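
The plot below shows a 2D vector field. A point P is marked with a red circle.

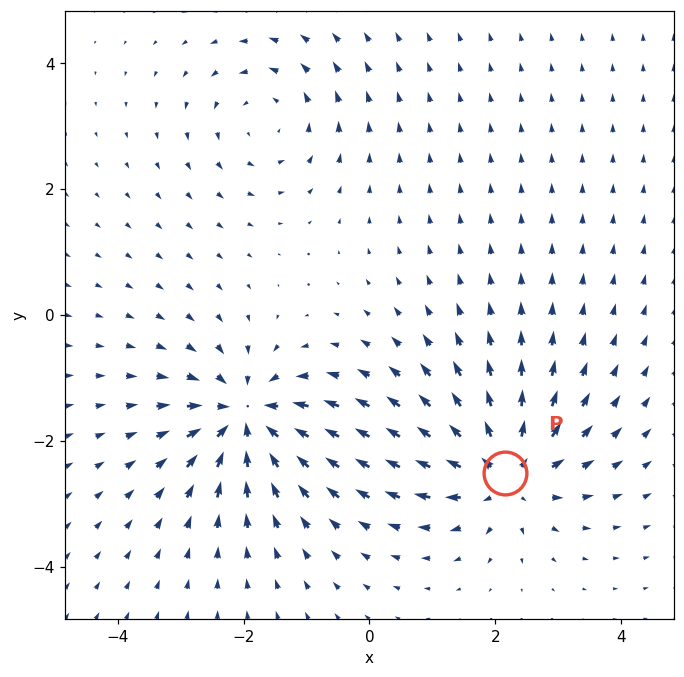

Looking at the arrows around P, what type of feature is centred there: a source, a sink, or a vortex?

At P (2.2, -2.5) the arrows spread outward. Divergence about +6, curl ≈0 — positive divergence with near-zero curl is a source.

source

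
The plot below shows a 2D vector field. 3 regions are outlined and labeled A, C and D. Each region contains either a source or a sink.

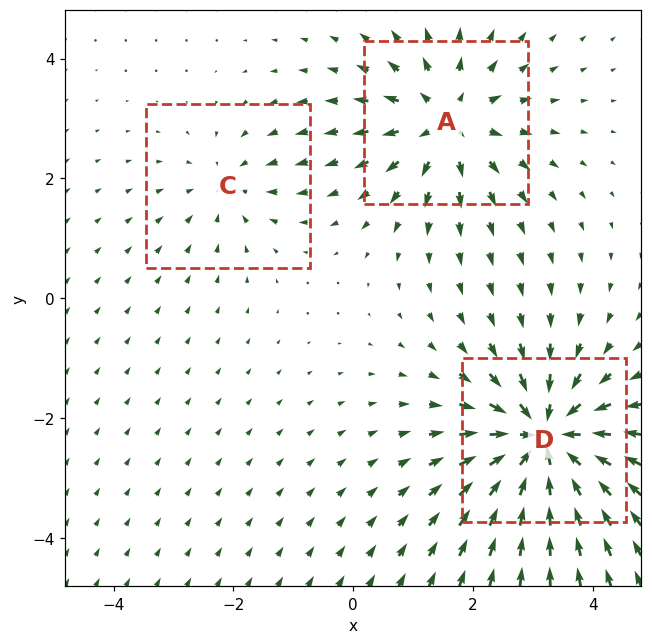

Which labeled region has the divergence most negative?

Divergence at each region's feature centre — A: about +4, C: about -2, D: about -5. Region D is most negative.

D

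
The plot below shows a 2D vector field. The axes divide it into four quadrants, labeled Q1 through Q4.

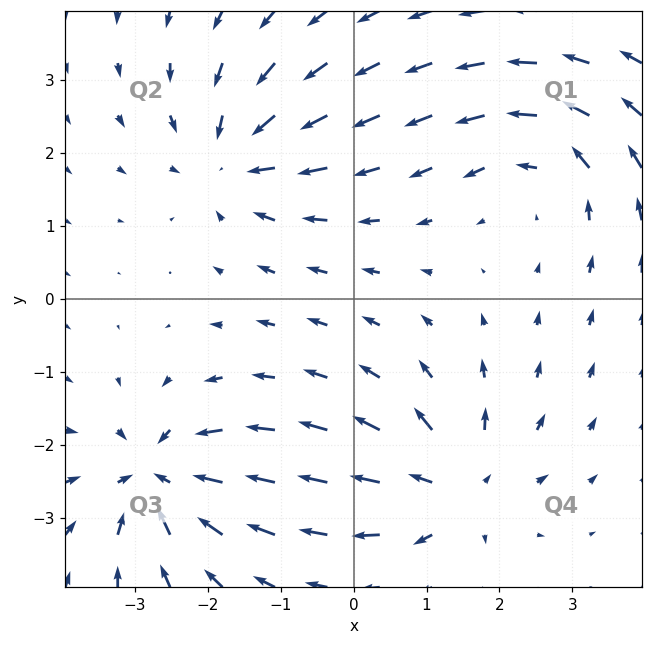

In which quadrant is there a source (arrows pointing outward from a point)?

Q4

The source sits at approximately (1.4, -2.6), which lies in quadrant Q4. The divergence there is about +5, positive as expected for a source.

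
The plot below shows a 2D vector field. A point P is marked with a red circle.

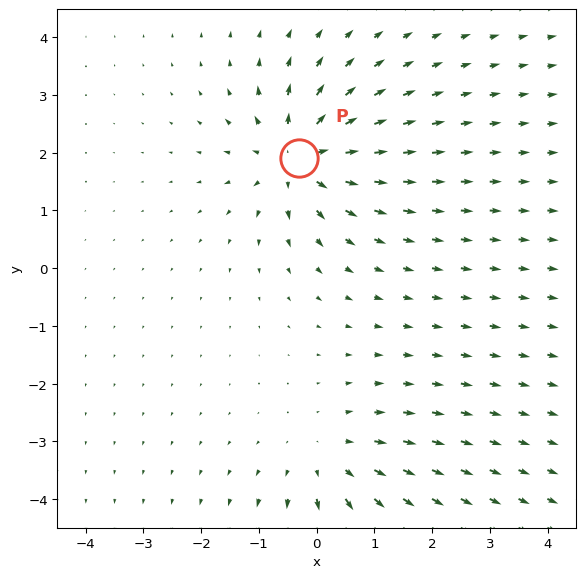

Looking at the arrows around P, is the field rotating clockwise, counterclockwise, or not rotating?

Near P at (-0.3, 1.9) the arrows show no circulation. The curl there is ≈0.

not rotating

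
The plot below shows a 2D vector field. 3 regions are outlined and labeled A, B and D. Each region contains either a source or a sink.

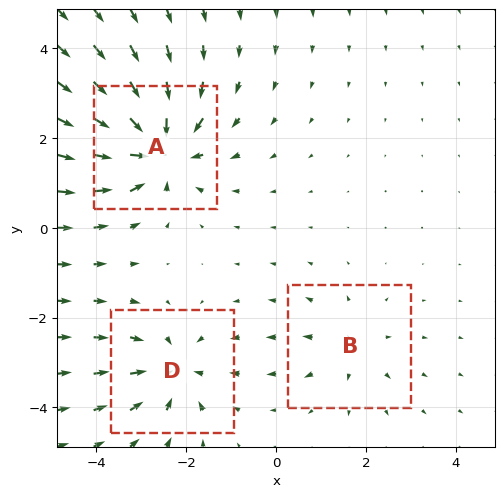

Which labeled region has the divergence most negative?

A

Divergence at each region's feature centre — A: about -5, B: about +2, D: about -4. Region A is most negative.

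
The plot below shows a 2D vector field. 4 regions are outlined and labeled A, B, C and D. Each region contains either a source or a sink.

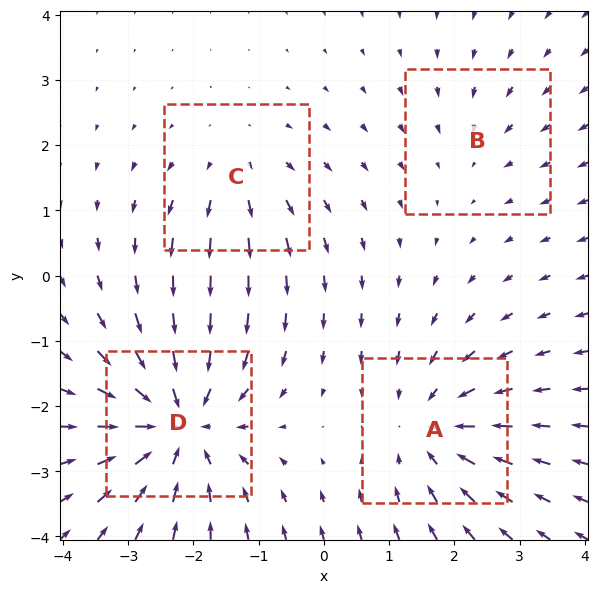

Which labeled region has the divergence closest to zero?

B

Divergence at each region's feature centre — A: about -4, B: about -2, C: about +3, D: about -6. Region B is closest to zero.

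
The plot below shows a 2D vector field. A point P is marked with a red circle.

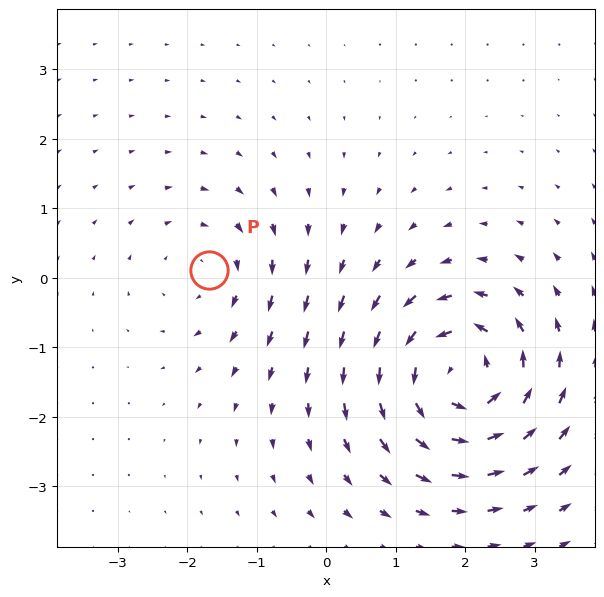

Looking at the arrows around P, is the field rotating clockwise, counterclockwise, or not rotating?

clockwise

Near P at (-1.7, 0.1) the arrows circulate clockwise. The curl (z-component) there is about -2; negative curl means clockwise rotation.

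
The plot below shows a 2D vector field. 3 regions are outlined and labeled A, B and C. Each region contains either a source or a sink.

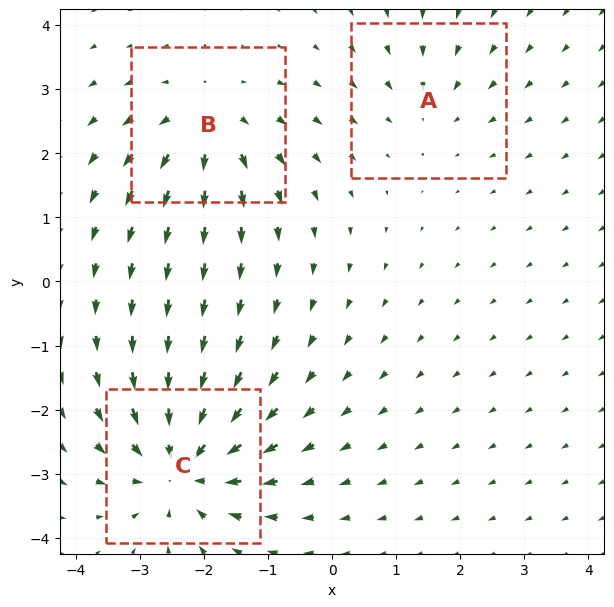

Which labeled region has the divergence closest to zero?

A

Divergence at each region's feature centre — A: about -2, B: about +3, C: about -5. Region A is closest to zero.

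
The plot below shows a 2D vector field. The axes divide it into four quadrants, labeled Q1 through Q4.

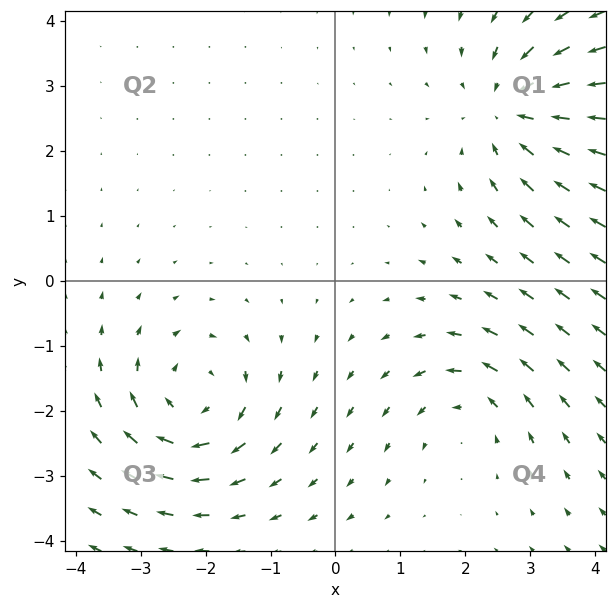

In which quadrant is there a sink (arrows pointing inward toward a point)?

The sink sits at approximately (2.8, 2.6), which lies in quadrant Q1. The divergence there is about -4, negative as expected for a sink.

Q1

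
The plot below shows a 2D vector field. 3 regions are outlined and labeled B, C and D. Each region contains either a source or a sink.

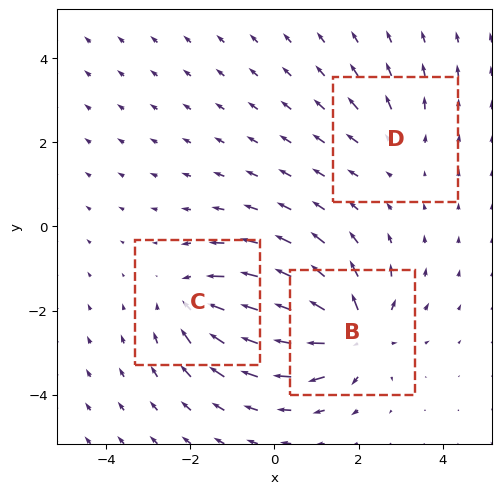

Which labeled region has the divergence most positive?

B

Divergence at each region's feature centre — B: about +5, C: about -4, D: about +2. Region B is most positive.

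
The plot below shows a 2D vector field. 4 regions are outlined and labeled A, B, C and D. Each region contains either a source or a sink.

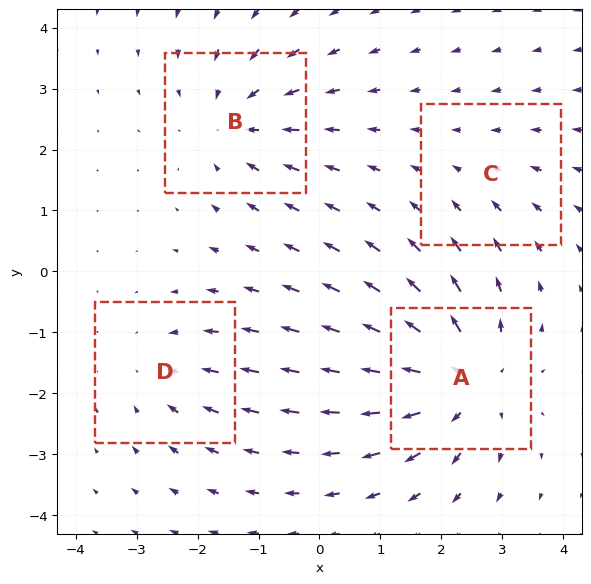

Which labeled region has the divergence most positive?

Divergence at each region's feature centre — A: about +6, B: about -4, C: about -1, D: about -3. Region A is most positive.

A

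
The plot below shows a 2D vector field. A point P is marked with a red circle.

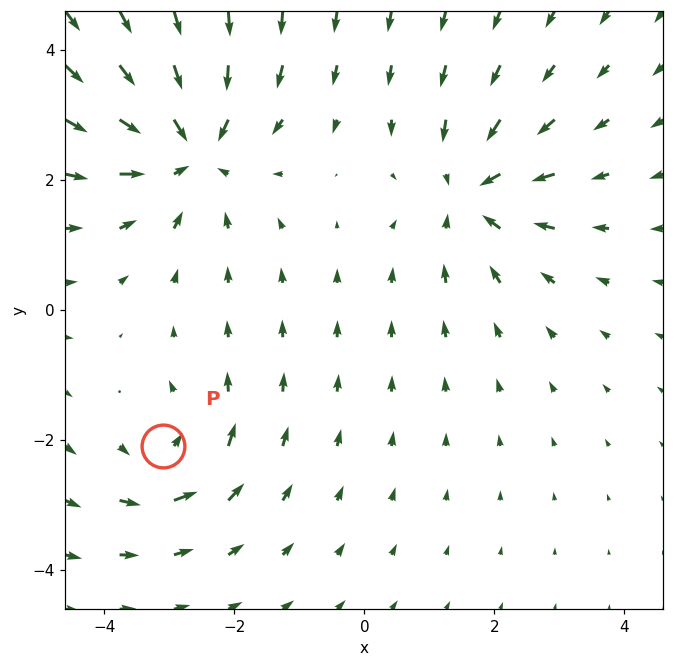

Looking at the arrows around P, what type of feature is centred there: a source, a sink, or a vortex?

vortex

At P (-3.1, -2.1) the arrows circulate counterclockwise. Divergence ≈0, curl about +4 — near-zero divergence with nonzero curl is a vortex.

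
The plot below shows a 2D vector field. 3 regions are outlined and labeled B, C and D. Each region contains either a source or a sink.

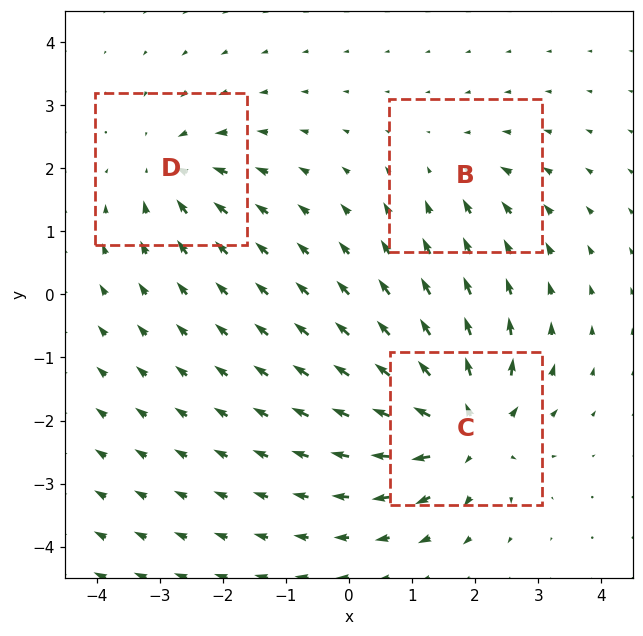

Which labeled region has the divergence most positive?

C

Divergence at each region's feature centre — B: about -2, C: about +6, D: about -4. Region C is most positive.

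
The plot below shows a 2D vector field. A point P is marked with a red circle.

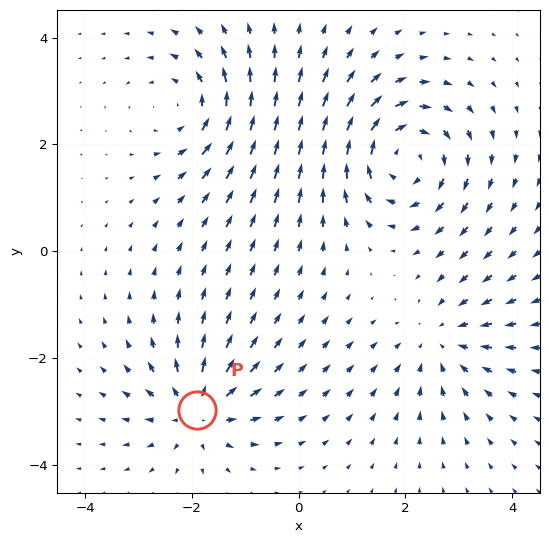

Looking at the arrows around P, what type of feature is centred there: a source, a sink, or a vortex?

source

At P (-1.9, -3.0) the arrows spread outward. Divergence about +5, curl ≈0 — positive divergence with near-zero curl is a source.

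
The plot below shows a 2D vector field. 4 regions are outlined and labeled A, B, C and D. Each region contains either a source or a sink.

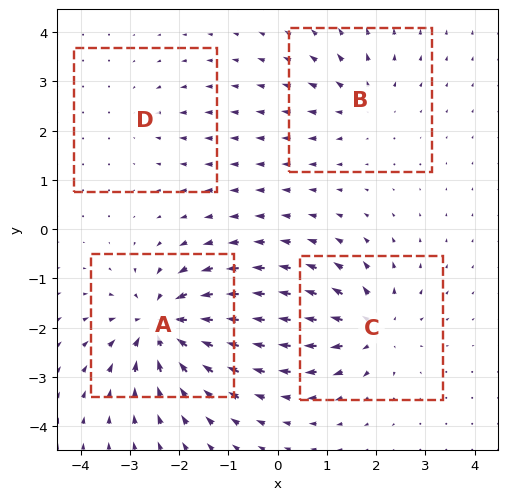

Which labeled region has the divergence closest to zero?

D

Divergence at each region's feature centre — A: about -8, B: about +4, C: about +6, D: about -2. Region D is closest to zero.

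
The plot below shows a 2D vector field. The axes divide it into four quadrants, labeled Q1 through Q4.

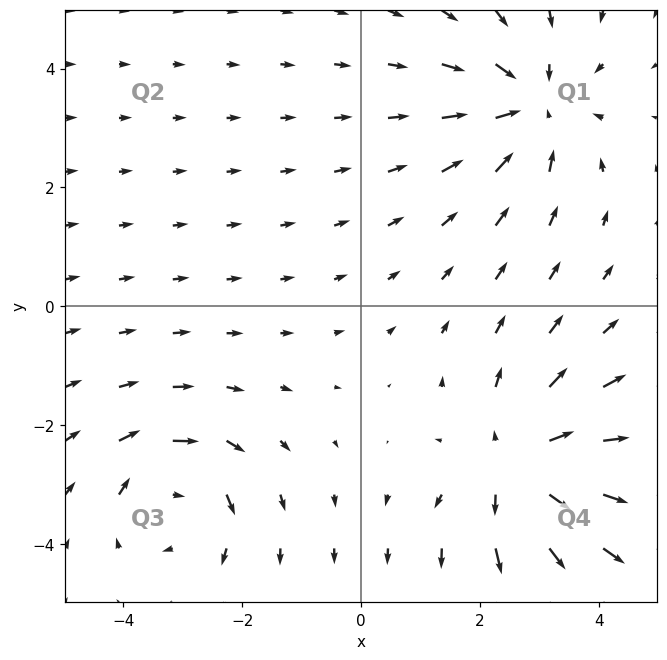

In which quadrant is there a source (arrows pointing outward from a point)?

Q4

The source sits at approximately (2.7, -2.7), which lies in quadrant Q4. The divergence there is about +5, positive as expected for a source.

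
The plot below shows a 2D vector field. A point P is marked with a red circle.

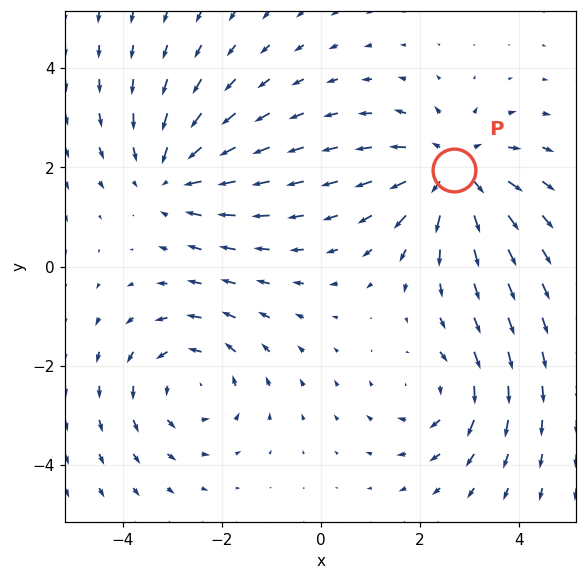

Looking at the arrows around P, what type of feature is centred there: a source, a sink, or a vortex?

source

At P (2.7, 1.9) the arrows spread outward. Divergence about +4, curl ≈0 — positive divergence with near-zero curl is a source.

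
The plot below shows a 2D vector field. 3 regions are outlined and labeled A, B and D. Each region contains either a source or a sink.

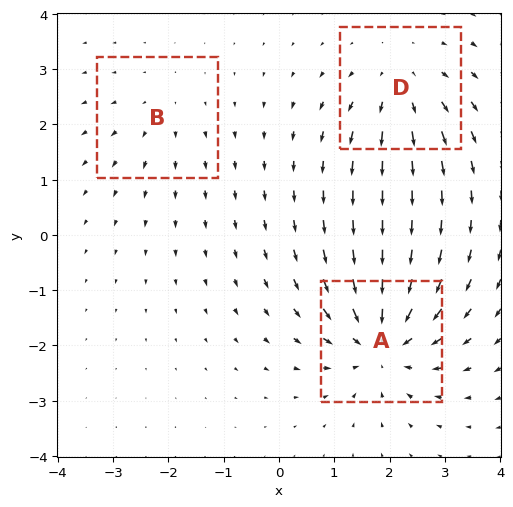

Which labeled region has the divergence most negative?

A

Divergence at each region's feature centre — A: about -5, B: about +2, D: about +3. Region A is most negative.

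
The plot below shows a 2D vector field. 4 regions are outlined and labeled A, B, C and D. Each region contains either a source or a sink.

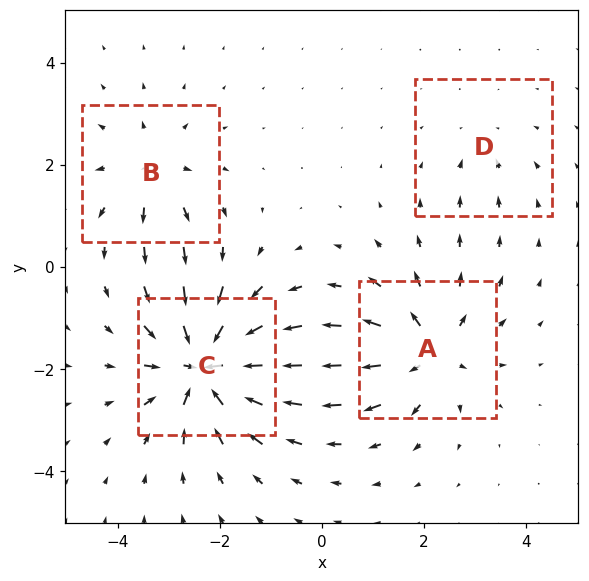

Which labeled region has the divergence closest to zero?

Divergence at each region's feature centre — A: about +6, B: about +4, C: about -8, D: about -2. Region D is closest to zero.

D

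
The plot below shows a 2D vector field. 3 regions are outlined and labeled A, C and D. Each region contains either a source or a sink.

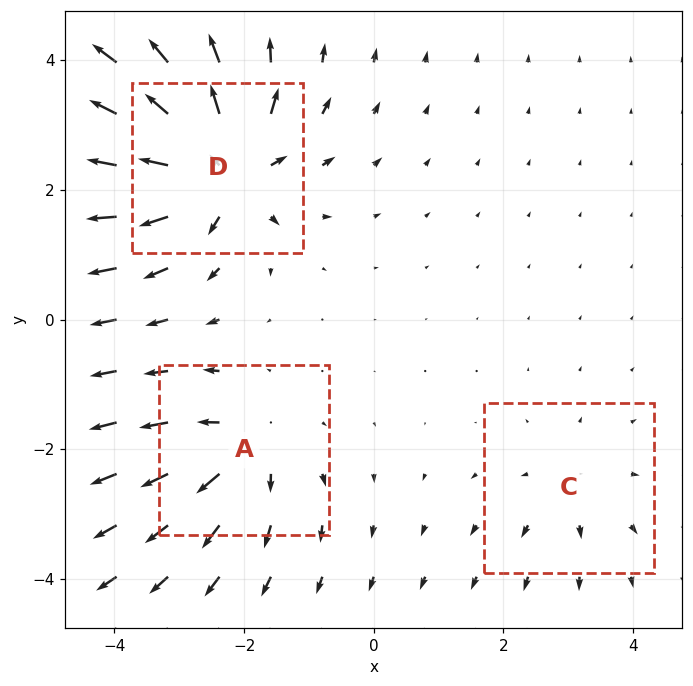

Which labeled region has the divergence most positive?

D

Divergence at each region's feature centre — A: about +4, C: about +2, D: about +7. Region D is most positive.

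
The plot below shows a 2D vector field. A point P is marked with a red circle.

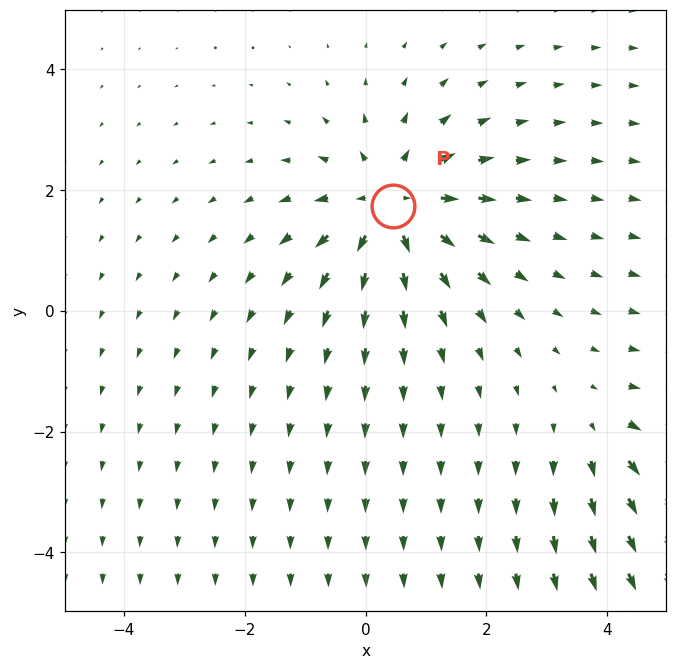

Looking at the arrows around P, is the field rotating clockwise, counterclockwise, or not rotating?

Near P at (0.4, 1.7) the arrows show no circulation. The curl there is ≈0.

not rotating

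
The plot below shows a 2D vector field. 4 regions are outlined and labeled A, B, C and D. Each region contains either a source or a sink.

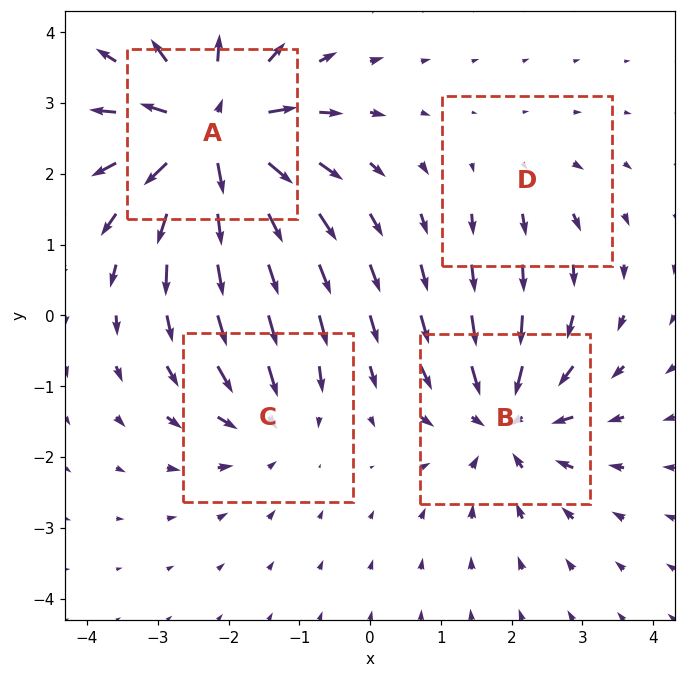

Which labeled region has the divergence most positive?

A

Divergence at each region's feature centre — A: about +8, B: about -5, C: about -4, D: about +2. Region A is most positive.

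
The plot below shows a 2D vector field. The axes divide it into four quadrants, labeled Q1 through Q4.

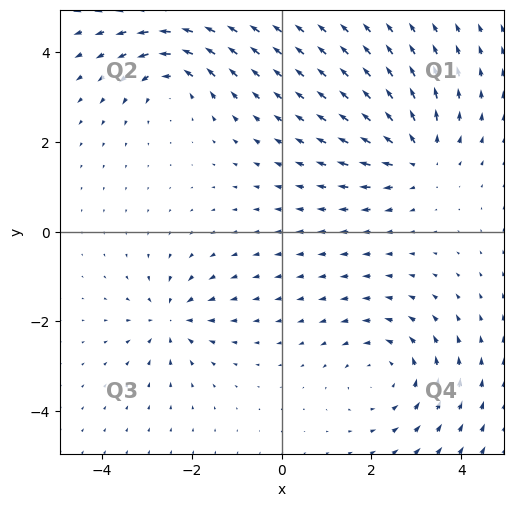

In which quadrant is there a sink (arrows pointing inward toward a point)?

The sink sits at approximately (-2.5, -1.9), which lies in quadrant Q3. The divergence there is about -5, negative as expected for a sink.

Q3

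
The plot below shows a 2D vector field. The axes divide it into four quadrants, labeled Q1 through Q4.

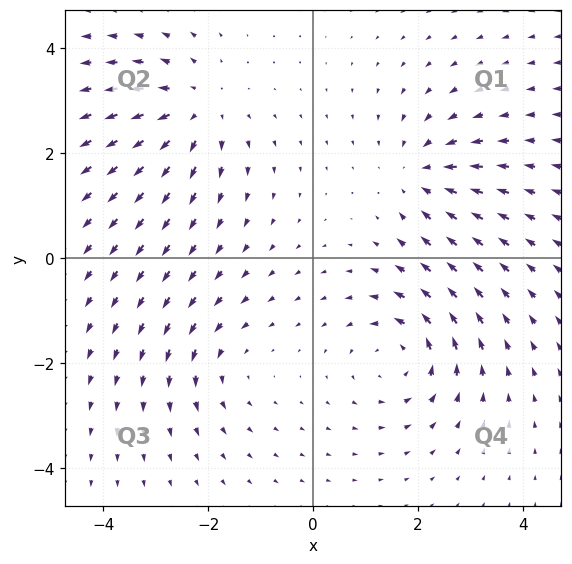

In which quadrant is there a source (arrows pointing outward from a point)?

The source sits at approximately (-2.2, 2.8), which lies in quadrant Q2. The divergence there is about +5, positive as expected for a source.

Q2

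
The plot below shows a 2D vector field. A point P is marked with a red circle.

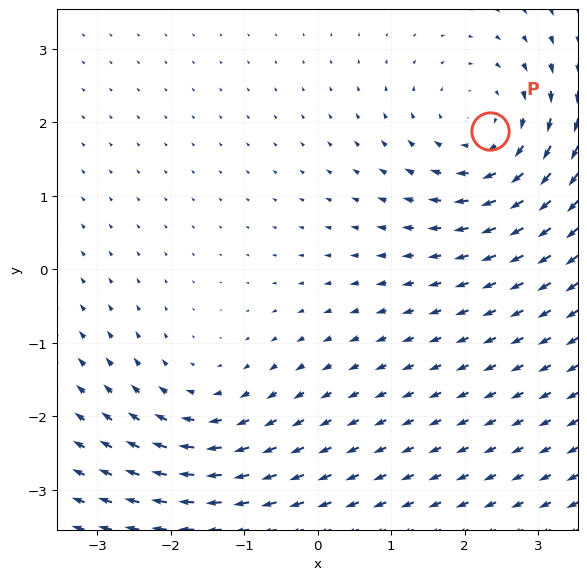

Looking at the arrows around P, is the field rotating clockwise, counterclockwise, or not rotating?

Near P at (2.3, 1.9) the arrows circulate clockwise. The curl (z-component) there is about -3; negative curl means clockwise rotation.

clockwise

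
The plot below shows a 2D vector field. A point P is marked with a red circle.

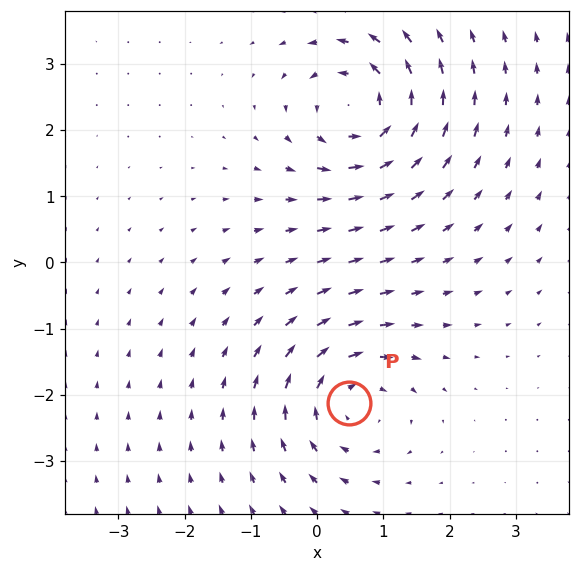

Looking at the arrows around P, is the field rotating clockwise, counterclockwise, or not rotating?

clockwise

Near P at (0.5, -2.1) the arrows circulate clockwise. The curl (z-component) there is about -5; negative curl means clockwise rotation.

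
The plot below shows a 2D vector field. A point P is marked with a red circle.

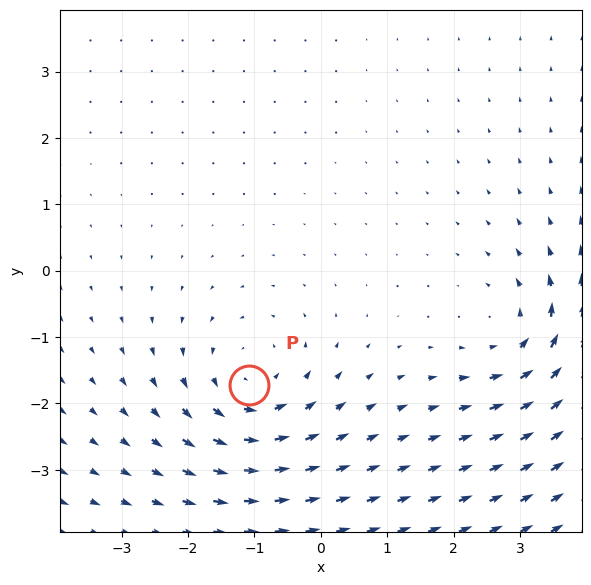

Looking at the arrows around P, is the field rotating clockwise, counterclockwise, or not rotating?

counterclockwise

Near P at (-1.1, -1.7) the arrows circulate counterclockwise. The curl (z-component) there is about +3; positive curl means counterclockwise rotation.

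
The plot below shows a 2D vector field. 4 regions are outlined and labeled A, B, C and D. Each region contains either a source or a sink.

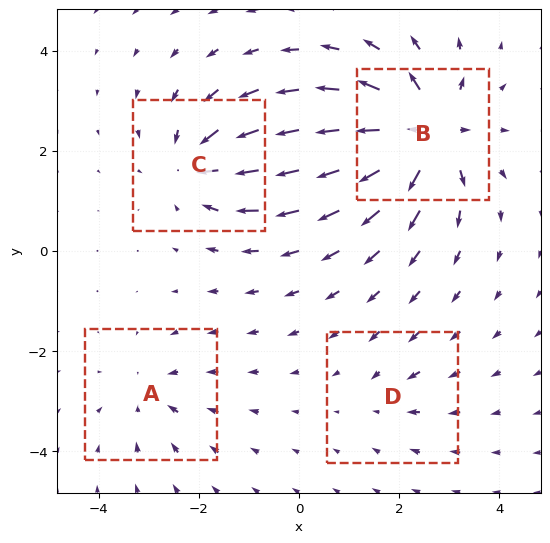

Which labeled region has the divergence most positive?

B

Divergence at each region's feature centre — A: about -3, B: about +8, C: about -5, D: about -2. Region B is most positive.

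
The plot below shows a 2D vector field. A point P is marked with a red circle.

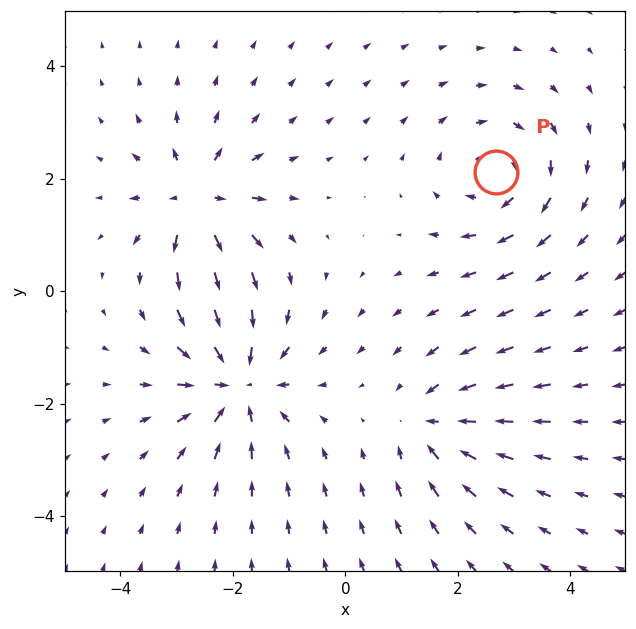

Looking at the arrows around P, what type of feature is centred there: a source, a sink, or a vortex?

At P (2.7, 2.1) the arrows circulate clockwise. Divergence ≈0, curl about -4 — near-zero divergence with nonzero curl is a vortex.

vortex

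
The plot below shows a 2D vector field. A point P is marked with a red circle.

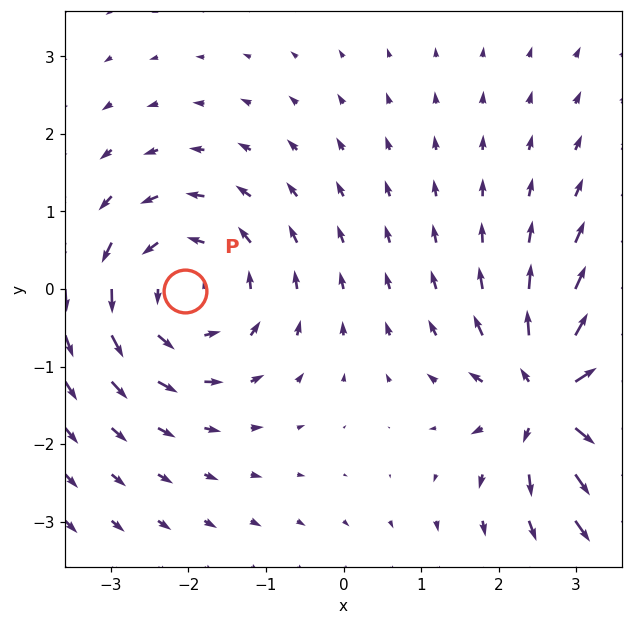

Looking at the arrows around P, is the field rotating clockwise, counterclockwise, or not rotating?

counterclockwise

Near P at (-2.0, -0.0) the arrows circulate counterclockwise. The curl (z-component) there is about +4; positive curl means counterclockwise rotation.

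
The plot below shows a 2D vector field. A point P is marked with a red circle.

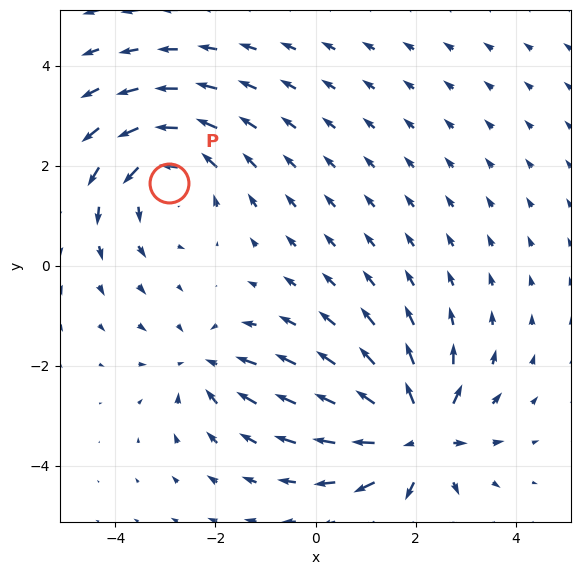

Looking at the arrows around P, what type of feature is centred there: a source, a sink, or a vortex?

At P (-2.9, 1.7) the arrows circulate counterclockwise. Divergence ≈0, curl about +4 — near-zero divergence with nonzero curl is a vortex.

vortex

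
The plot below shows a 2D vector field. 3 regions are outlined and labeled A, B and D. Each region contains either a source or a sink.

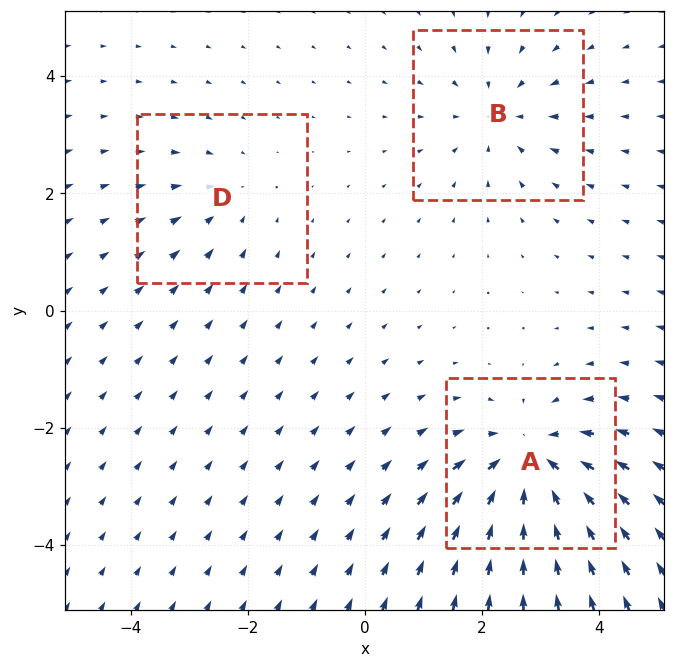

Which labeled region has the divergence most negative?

Divergence at each region's feature centre — A: about -5, B: about -3, D: about -2. Region A is most negative.

A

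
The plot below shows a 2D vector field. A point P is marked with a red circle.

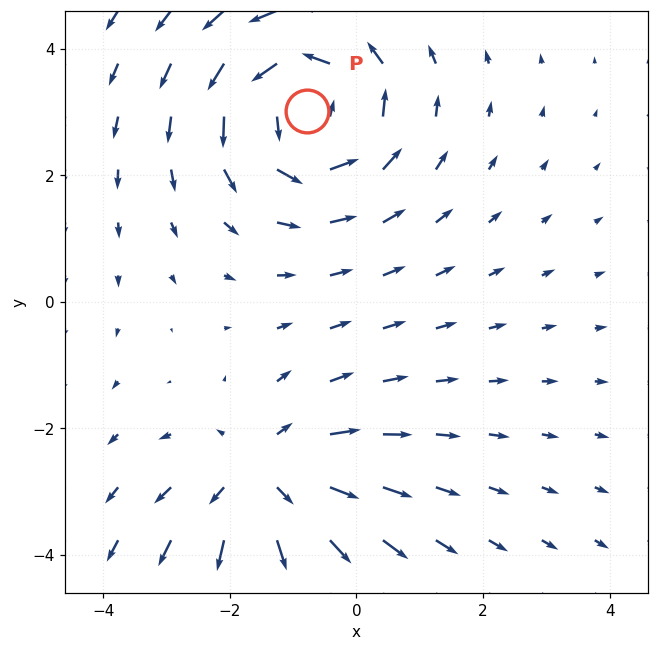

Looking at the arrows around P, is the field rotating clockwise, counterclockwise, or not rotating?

Near P at (-0.8, 3.0) the arrows circulate counterclockwise. The curl (z-component) there is about +4; positive curl means counterclockwise rotation.

counterclockwise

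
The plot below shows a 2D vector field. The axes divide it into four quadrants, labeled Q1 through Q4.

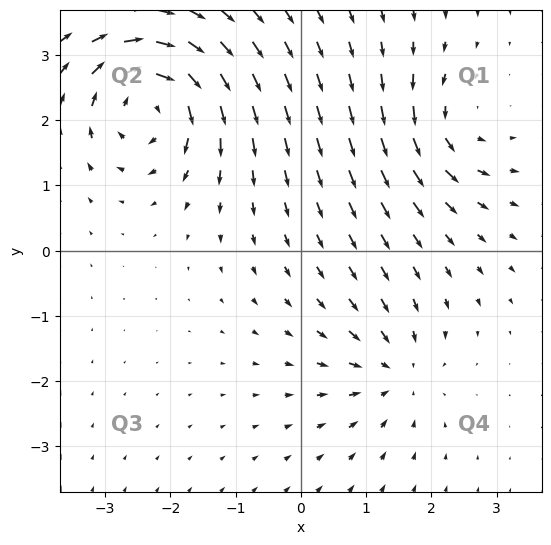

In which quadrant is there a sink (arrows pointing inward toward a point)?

The sink sits at approximately (1.4, -1.9), which lies in quadrant Q4. The divergence there is about -4, negative as expected for a sink.

Q4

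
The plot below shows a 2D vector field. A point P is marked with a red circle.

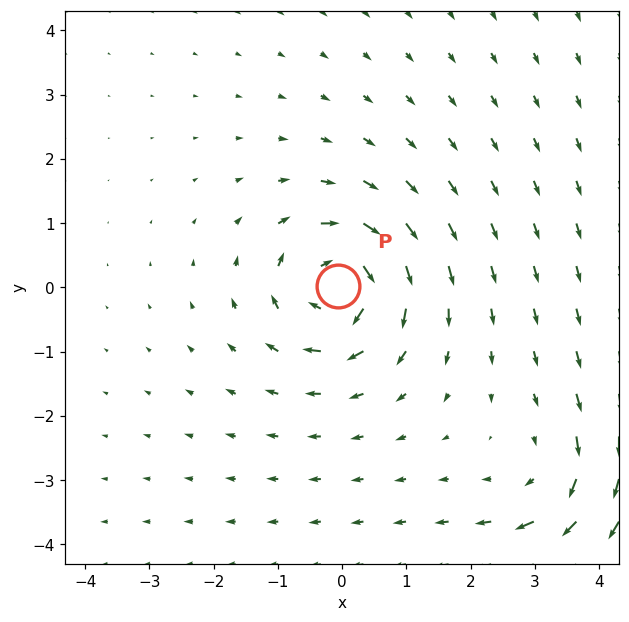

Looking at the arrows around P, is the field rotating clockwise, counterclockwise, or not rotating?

Near P at (-0.1, 0.0) the arrows circulate clockwise. The curl (z-component) there is about -6; negative curl means clockwise rotation.

clockwise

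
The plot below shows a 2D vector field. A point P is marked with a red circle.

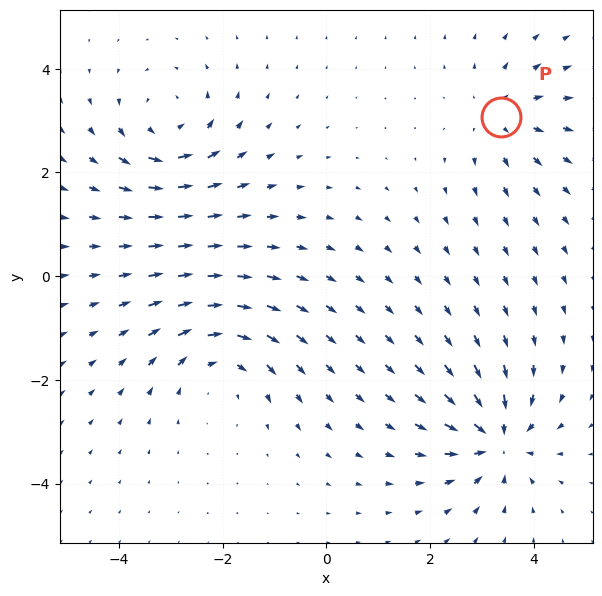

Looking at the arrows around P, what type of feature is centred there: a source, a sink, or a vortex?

source

At P (3.4, 3.1) the arrows spread outward. Divergence about +4, curl ≈0 — positive divergence with near-zero curl is a source.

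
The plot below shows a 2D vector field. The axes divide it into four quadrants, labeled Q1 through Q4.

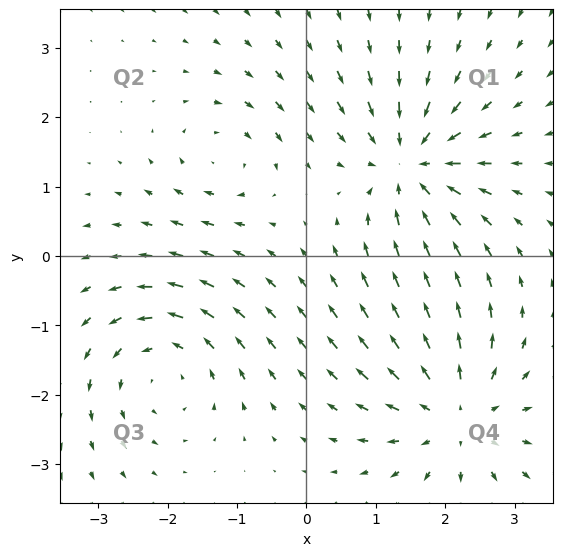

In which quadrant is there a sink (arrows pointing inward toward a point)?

The sink sits at approximately (1.5, 1.3), which lies in quadrant Q1. The divergence there is about -6, negative as expected for a sink.

Q1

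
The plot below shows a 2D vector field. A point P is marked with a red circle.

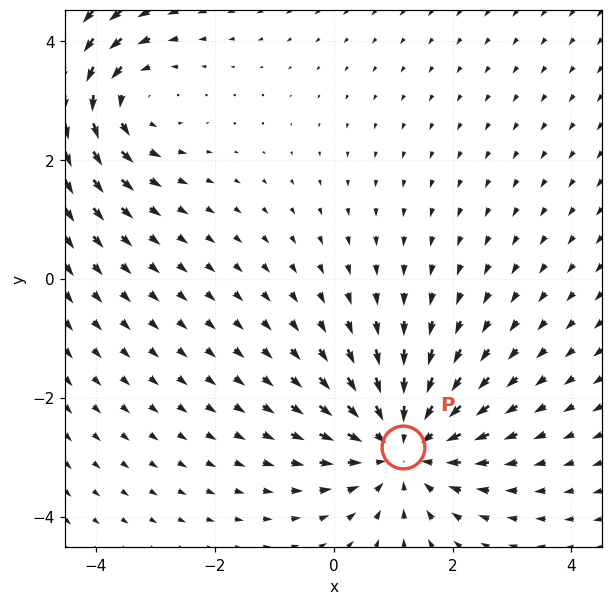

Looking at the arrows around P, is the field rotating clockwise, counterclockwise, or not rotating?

not rotating

Near P at (1.2, -2.8) the arrows show no circulation. The curl there is ≈0.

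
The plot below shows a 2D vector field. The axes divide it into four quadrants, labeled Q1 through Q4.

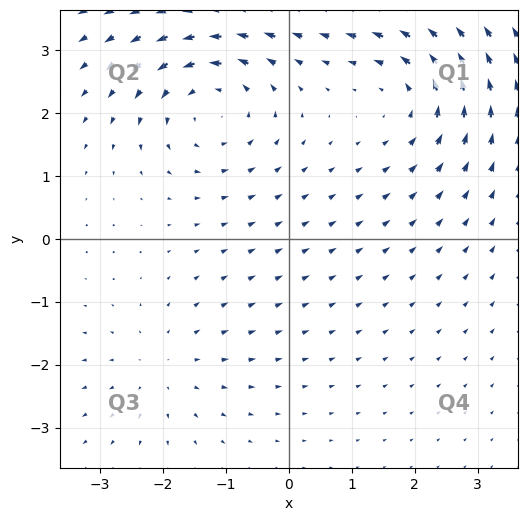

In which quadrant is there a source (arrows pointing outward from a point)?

Q3

The source sits at approximately (-2.0, -2.0), which lies in quadrant Q3. The divergence there is about +3, positive as expected for a source.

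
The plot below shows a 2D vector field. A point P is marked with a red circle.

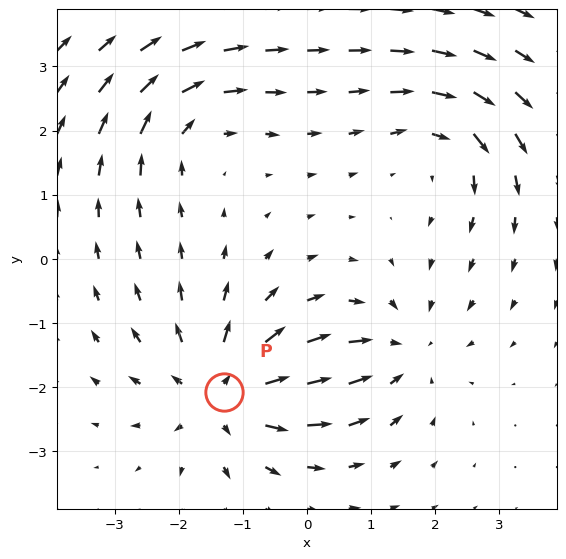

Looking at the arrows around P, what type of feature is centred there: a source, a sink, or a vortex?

source

At P (-1.3, -2.1) the arrows spread outward. Divergence about +5, curl ≈0 — positive divergence with near-zero curl is a source.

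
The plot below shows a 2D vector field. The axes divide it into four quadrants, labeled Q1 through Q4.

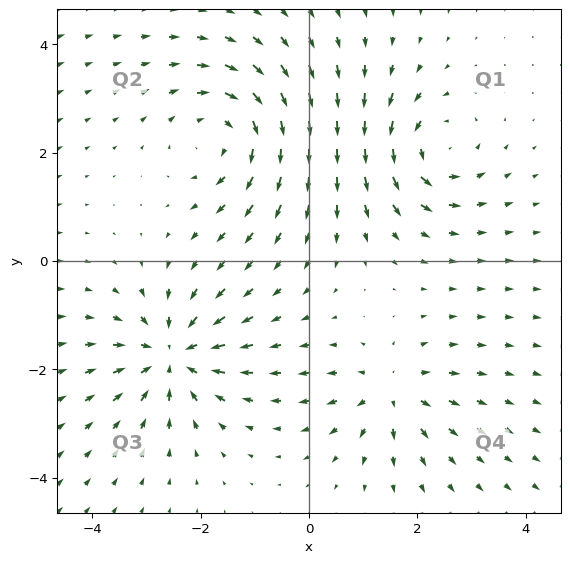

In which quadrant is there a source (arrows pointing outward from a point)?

The source sits at approximately (1.5, -2.4), which lies in quadrant Q4. The divergence there is about +4, positive as expected for a source.

Q4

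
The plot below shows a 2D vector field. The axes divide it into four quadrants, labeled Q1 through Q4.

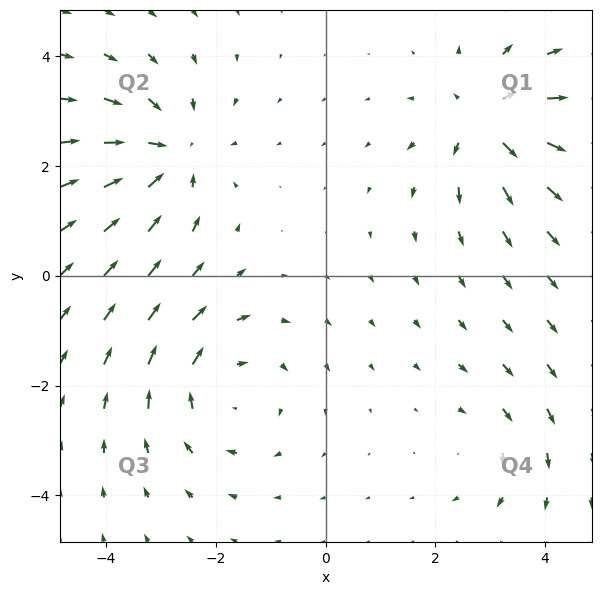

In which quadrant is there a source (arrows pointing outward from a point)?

Q1

The source sits at approximately (2.9, 2.8), which lies in quadrant Q1. The divergence there is about +5, positive as expected for a source.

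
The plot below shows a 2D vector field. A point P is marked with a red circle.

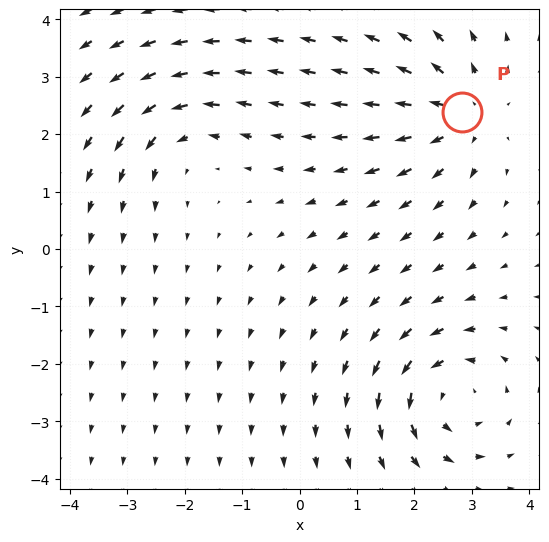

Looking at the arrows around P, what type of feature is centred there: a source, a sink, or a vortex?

At P (2.8, 2.4) the arrows spread outward. Divergence about +4, curl ≈0 — positive divergence with near-zero curl is a source.

source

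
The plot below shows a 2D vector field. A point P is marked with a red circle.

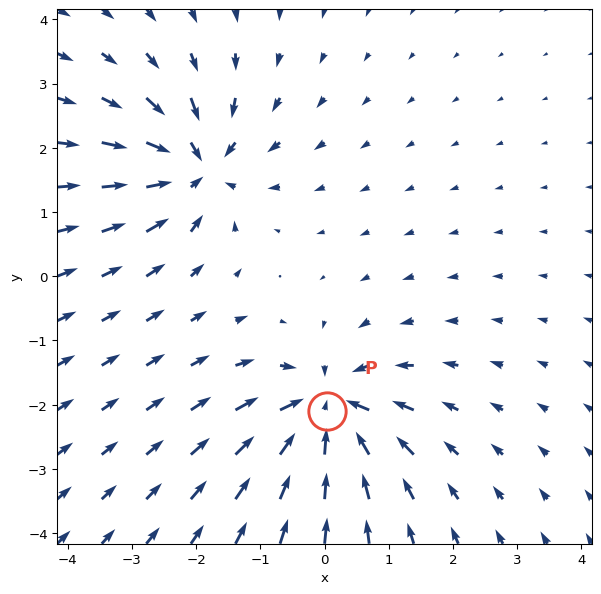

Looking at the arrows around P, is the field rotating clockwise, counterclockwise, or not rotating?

Near P at (0.0, -2.1) the arrows show no circulation. The curl there is ≈0.

not rotating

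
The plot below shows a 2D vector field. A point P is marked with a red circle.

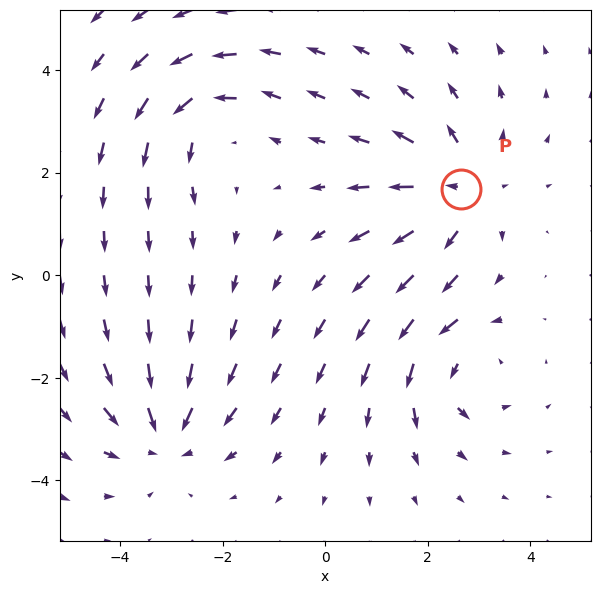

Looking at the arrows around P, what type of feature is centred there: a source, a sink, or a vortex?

source

At P (2.6, 1.7) the arrows spread outward. Divergence about +5, curl ≈0 — positive divergence with near-zero curl is a source.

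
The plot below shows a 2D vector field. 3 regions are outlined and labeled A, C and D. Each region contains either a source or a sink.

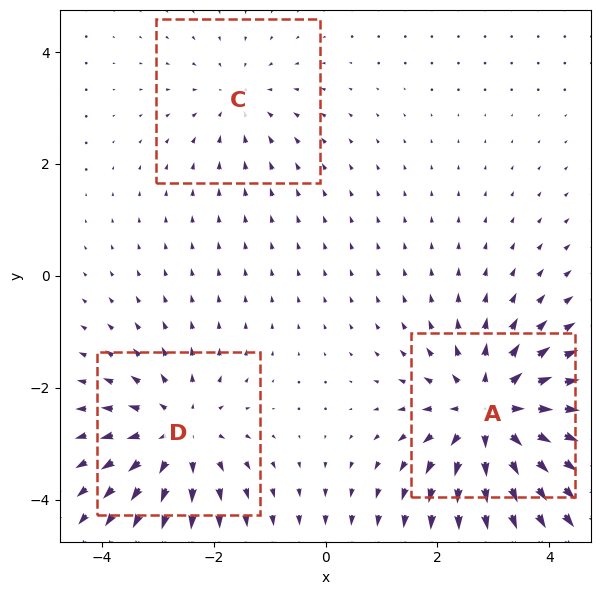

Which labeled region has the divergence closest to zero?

C

Divergence at each region's feature centre — A: about +4, C: about -2, D: about +3. Region C is closest to zero.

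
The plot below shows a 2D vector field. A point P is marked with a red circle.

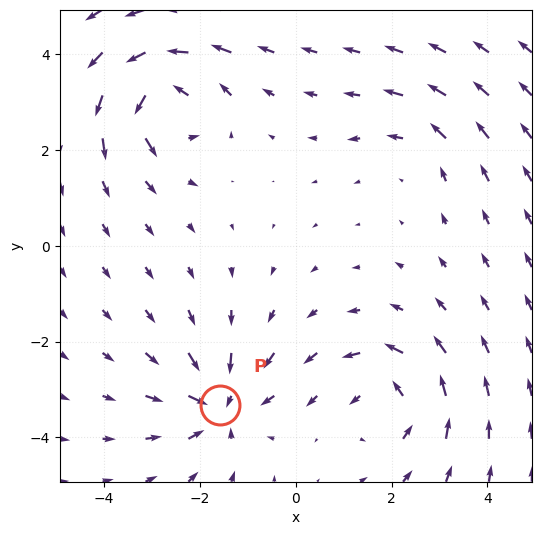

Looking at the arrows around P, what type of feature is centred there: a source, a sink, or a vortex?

sink

At P (-1.6, -3.3) the arrows converge inward. Divergence about -5, curl ≈0 — negative divergence with near-zero curl is a sink.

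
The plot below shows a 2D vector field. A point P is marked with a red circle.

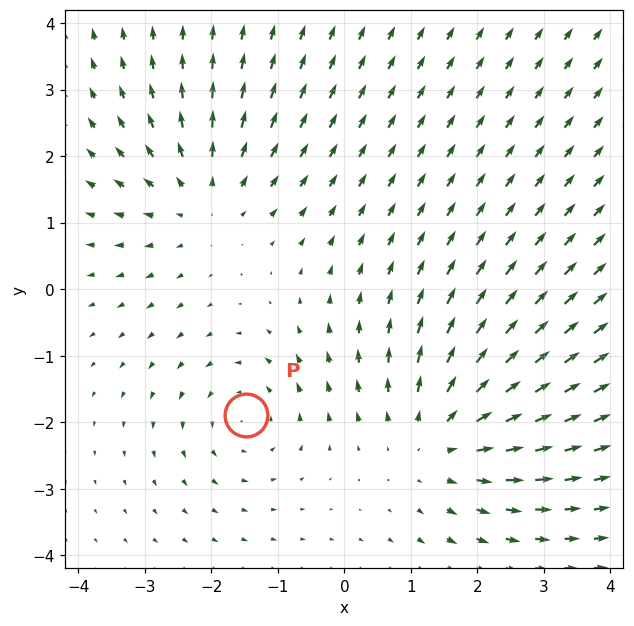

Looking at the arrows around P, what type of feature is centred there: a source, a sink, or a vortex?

At P (-1.5, -1.9) the arrows circulate counterclockwise. Divergence ≈0, curl about +3 — near-zero divergence with nonzero curl is a vortex.

vortex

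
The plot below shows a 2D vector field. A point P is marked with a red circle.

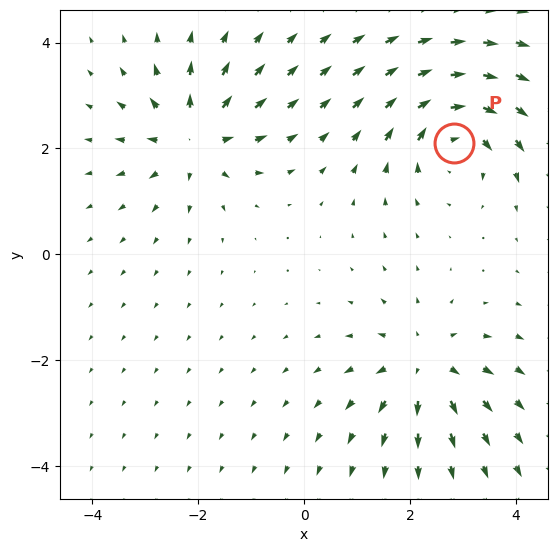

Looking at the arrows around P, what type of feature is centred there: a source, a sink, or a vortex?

vortex

At P (2.8, 2.1) the arrows circulate clockwise. Divergence ≈0, curl about -5 — near-zero divergence with nonzero curl is a vortex.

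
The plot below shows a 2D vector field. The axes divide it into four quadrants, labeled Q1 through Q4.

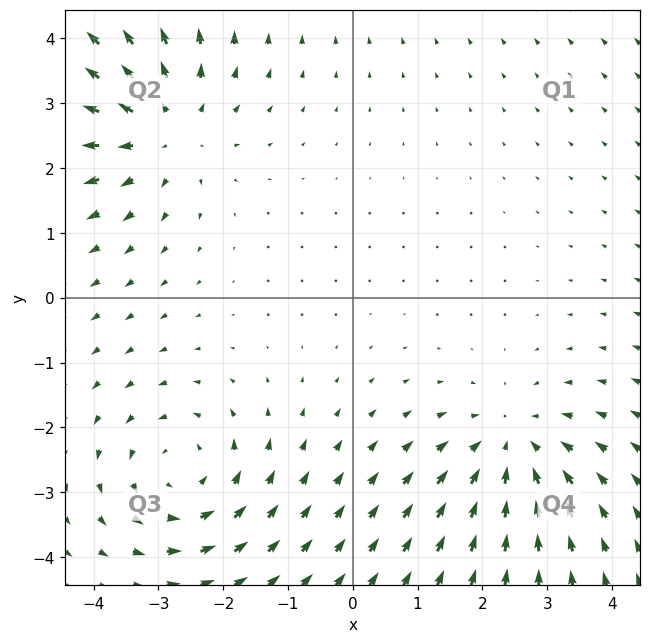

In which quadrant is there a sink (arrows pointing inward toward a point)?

Q4

The sink sits at approximately (2.5, -2.3), which lies in quadrant Q4. The divergence there is about -4, negative as expected for a sink.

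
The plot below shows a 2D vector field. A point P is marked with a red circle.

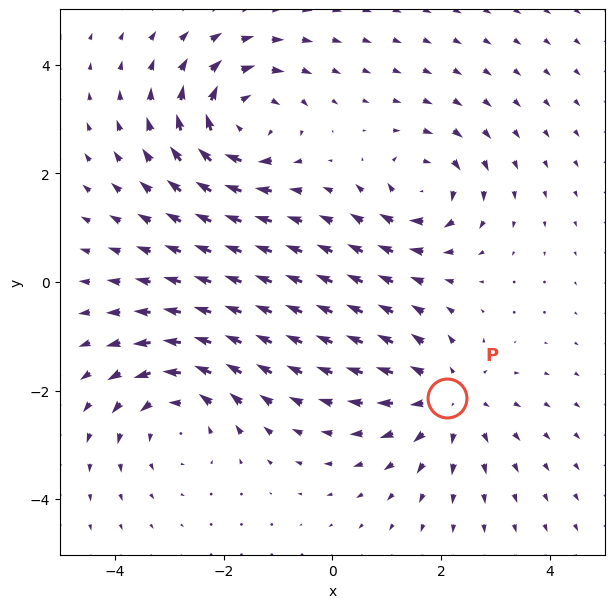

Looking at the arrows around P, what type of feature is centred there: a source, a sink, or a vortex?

At P (2.1, -2.1) the arrows spread outward. Divergence about +3, curl ≈0 — positive divergence with near-zero curl is a source.

source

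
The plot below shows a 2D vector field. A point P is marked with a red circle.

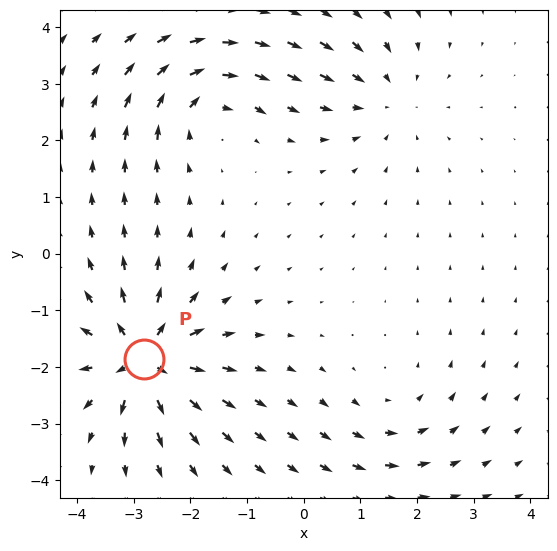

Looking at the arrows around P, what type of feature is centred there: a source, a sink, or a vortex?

source

At P (-2.8, -1.9) the arrows spread outward. Divergence about +7, curl ≈0 — positive divergence with near-zero curl is a source.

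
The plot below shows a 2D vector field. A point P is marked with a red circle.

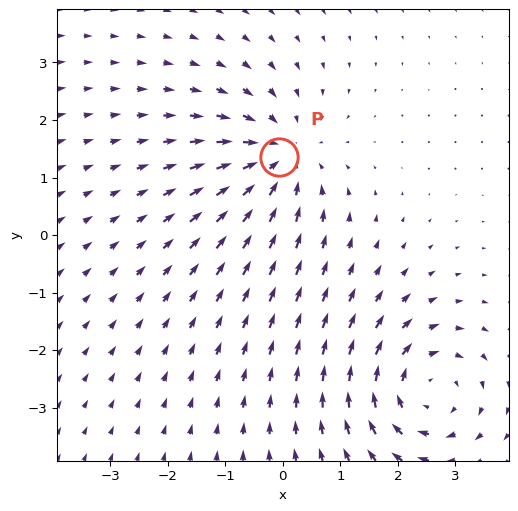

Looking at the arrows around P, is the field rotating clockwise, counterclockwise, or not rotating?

not rotating

Near P at (-0.1, 1.4) the arrows show no circulation. The curl there is ≈0.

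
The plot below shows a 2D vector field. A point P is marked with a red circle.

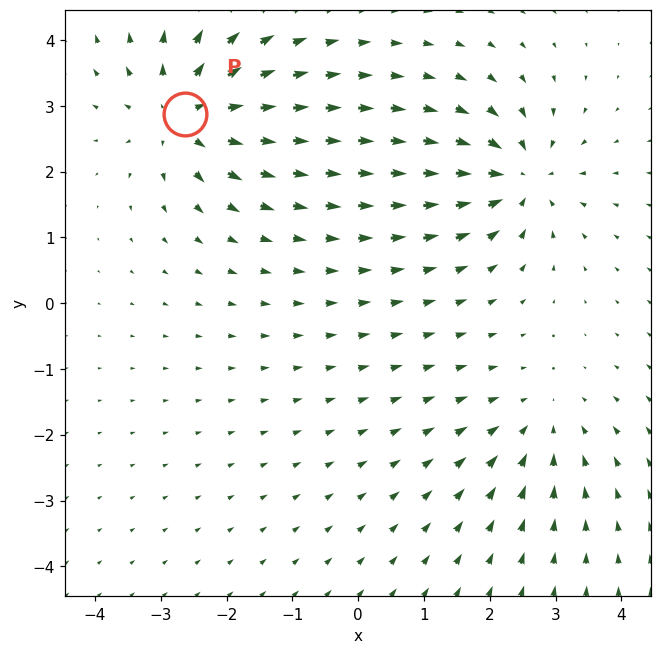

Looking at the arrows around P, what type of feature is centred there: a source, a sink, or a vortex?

At P (-2.6, 2.9) the arrows spread outward. Divergence about +6, curl ≈0 — positive divergence with near-zero curl is a source.

source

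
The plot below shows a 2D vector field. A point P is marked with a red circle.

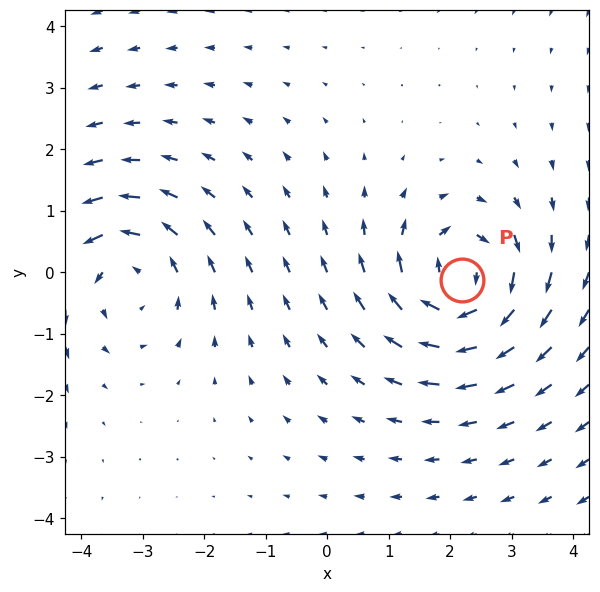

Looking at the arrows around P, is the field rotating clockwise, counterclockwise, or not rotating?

clockwise

Near P at (2.2, -0.1) the arrows circulate clockwise. The curl (z-component) there is about -7; negative curl means clockwise rotation.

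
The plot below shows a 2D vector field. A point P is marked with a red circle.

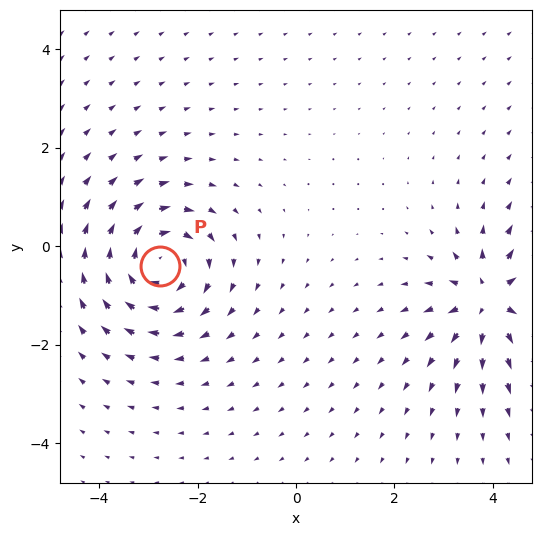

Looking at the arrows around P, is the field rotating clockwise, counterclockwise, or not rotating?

clockwise

Near P at (-2.8, -0.4) the arrows circulate clockwise. The curl (z-component) there is about -5; negative curl means clockwise rotation.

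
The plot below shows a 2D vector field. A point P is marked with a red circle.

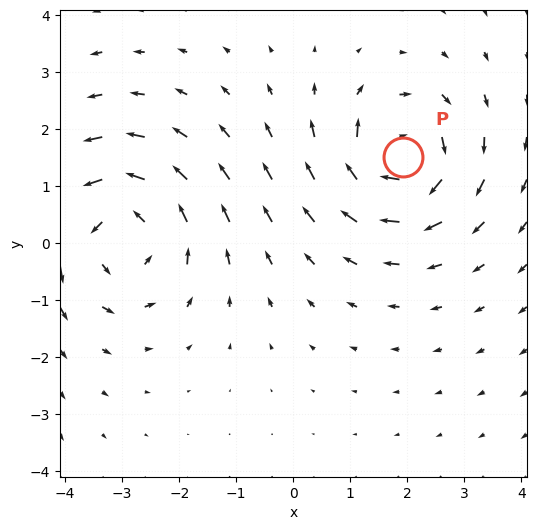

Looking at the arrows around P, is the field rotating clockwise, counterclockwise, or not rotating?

Near P at (1.9, 1.5) the arrows circulate clockwise. The curl (z-component) there is about -5; negative curl means clockwise rotation.

clockwise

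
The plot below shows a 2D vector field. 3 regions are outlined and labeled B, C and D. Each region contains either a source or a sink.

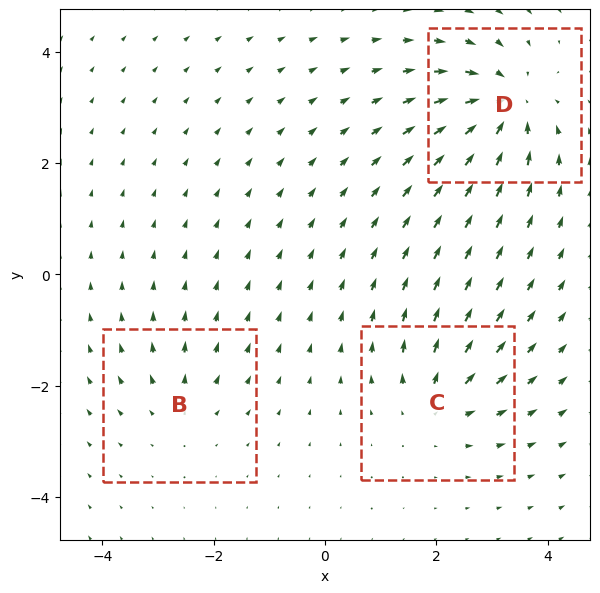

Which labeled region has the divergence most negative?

Divergence at each region's feature centre — B: about +2, C: about +4, D: about -5. Region D is most negative.

D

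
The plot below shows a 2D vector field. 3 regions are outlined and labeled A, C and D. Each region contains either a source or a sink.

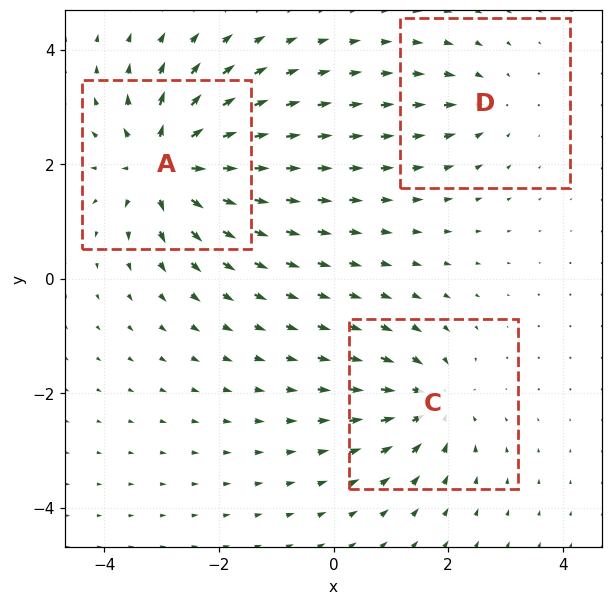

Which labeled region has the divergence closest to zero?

Divergence at each region's feature centre — A: about +6, C: about -4, D: about -3. Region D is closest to zero.

D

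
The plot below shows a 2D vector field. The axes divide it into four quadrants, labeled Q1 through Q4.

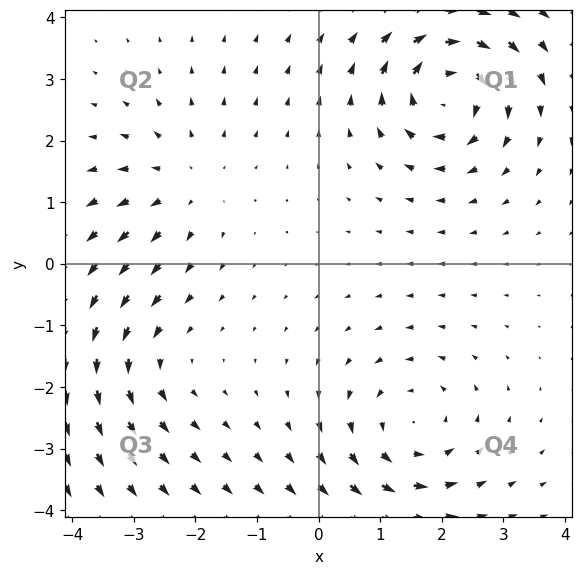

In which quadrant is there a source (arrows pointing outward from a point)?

The source sits at approximately (-2.2, 1.3), which lies in quadrant Q2. The divergence there is about +3, positive as expected for a source.

Q2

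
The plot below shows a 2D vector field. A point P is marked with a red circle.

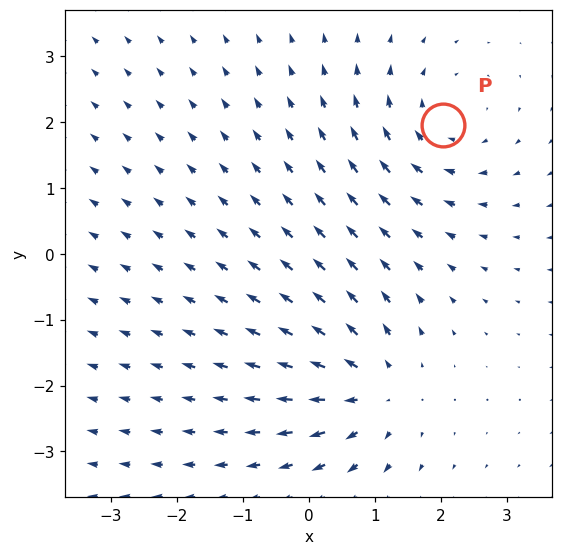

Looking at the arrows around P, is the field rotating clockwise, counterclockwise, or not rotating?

Near P at (2.0, 2.0) the arrows circulate clockwise. The curl (z-component) there is about -4; negative curl means clockwise rotation.

clockwise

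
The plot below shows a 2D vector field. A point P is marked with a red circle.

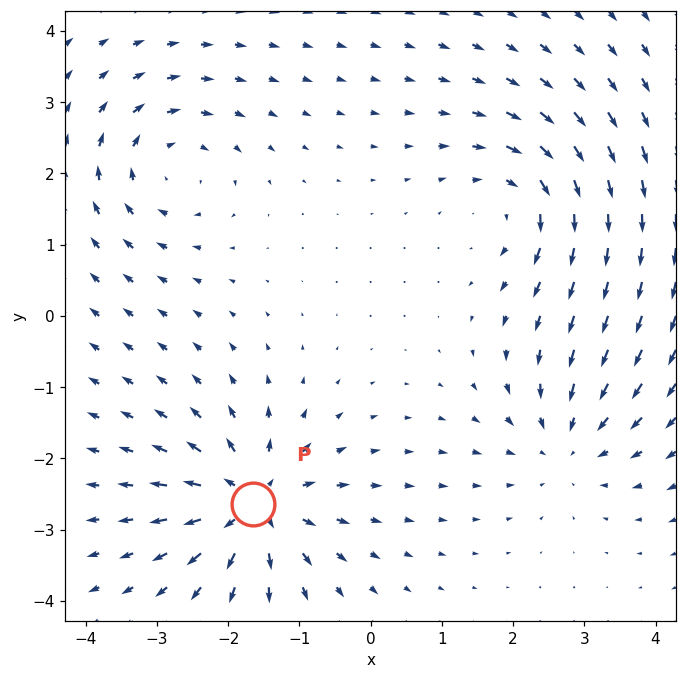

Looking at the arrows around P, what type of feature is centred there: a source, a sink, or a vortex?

At P (-1.6, -2.6) the arrows spread outward. Divergence about +6, curl ≈0 — positive divergence with near-zero curl is a source.

source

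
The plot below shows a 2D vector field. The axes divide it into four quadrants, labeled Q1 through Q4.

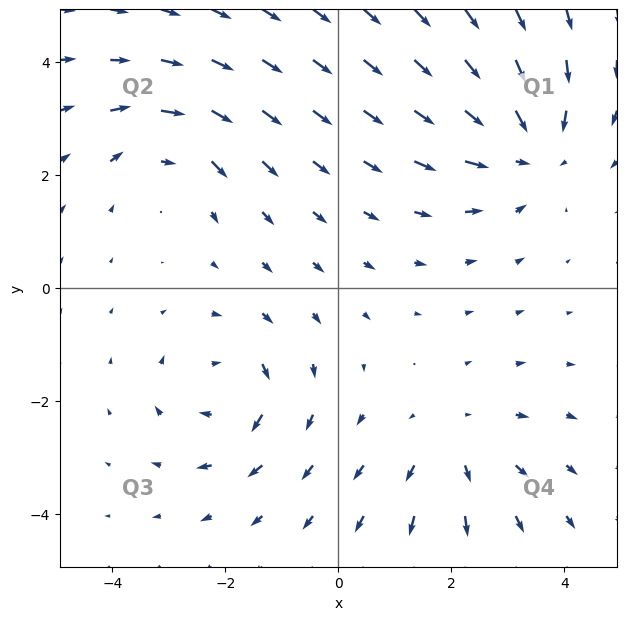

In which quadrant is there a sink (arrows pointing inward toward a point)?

Q1

The sink sits at approximately (3.3, 2.5), which lies in quadrant Q1. The divergence there is about -4, negative as expected for a sink.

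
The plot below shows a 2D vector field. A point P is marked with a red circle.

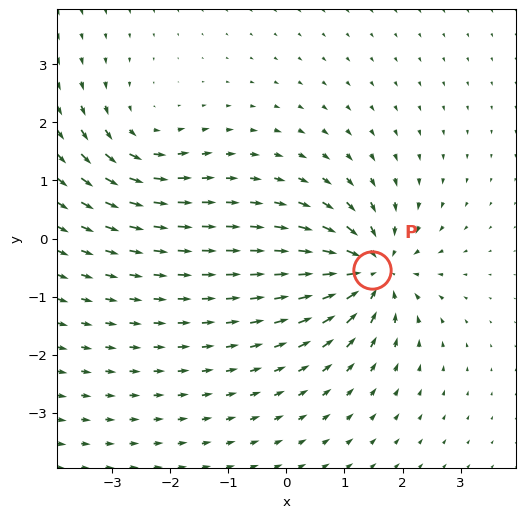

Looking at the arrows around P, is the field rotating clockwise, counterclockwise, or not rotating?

not rotating

Near P at (1.5, -0.5) the arrows show no circulation. The curl there is ≈0.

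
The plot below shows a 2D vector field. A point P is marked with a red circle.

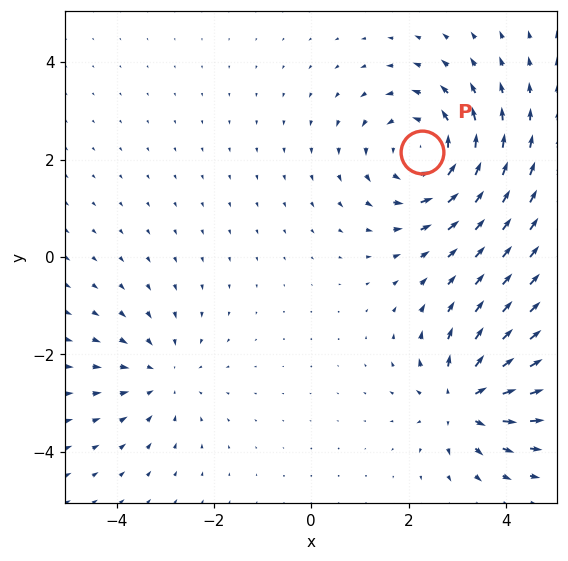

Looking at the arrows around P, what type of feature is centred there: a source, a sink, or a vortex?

At P (2.3, 2.2) the arrows circulate counterclockwise. Divergence ≈0, curl about +4 — near-zero divergence with nonzero curl is a vortex.

vortex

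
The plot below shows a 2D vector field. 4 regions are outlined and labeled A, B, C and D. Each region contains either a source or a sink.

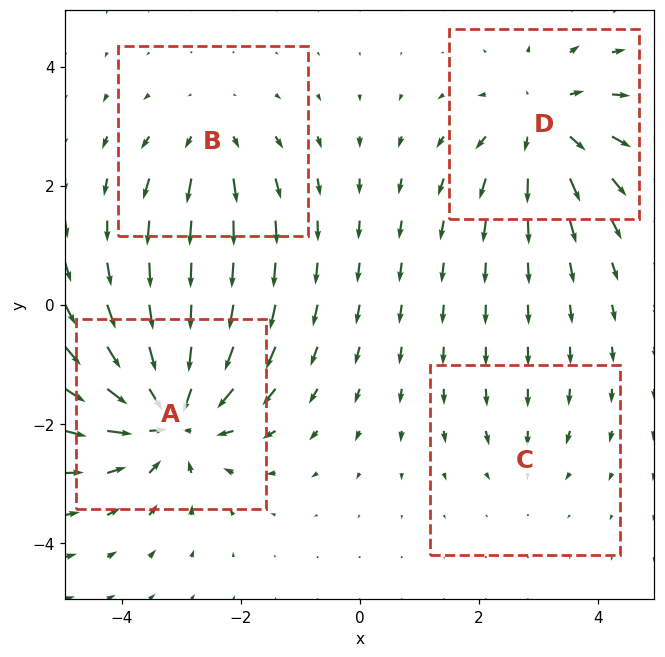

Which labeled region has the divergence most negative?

Divergence at each region's feature centre — A: about -7, B: about +3, C: about -2, D: about +5. Region A is most negative.

A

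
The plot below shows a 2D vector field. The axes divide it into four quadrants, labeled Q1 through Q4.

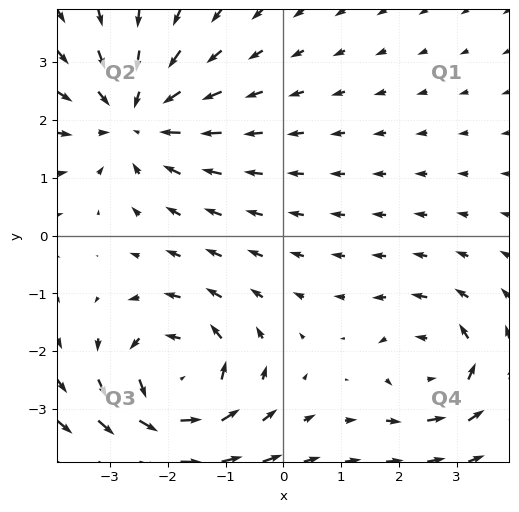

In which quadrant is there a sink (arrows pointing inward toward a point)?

Q2

The sink sits at approximately (-2.6, 2.0), which lies in quadrant Q2. The divergence there is about -4, negative as expected for a sink.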